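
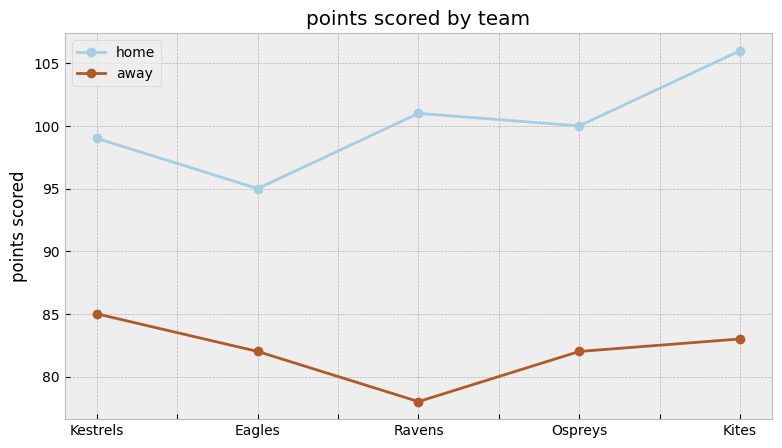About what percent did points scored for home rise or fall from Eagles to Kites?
Eagles ≈ 95, Kites ≈ 105; (105 − 95) / 95 ≈ +10.5%.

≈ +10.5%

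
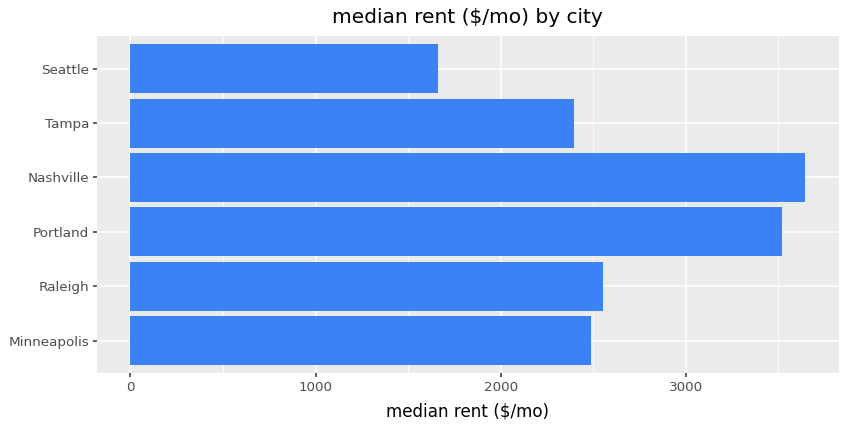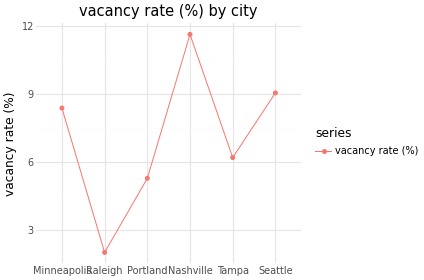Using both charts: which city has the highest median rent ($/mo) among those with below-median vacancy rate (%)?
Chart 2 median vacancy rate (%) ≈ 8; below-median cities: Raleigh, Portland, Tampa. Among those, Portland has the highest median rent ($/mo) (≈ 3500).

Portland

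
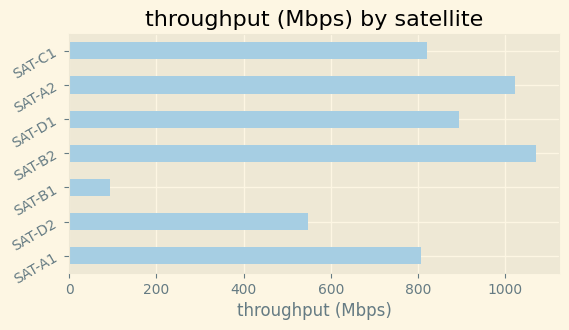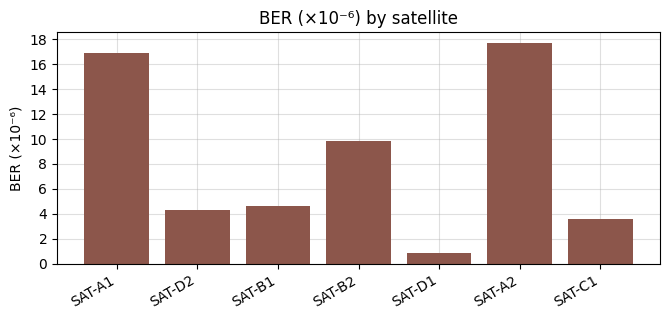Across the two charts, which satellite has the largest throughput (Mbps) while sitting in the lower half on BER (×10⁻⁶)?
SAT-D1

Chart 2 median BER (×10⁻⁶) ≈ 4; below-median satellites: SAT-D2, SAT-D1, SAT-C1. Among those, SAT-D1 has the highest throughput (Mbps) (≈ 900).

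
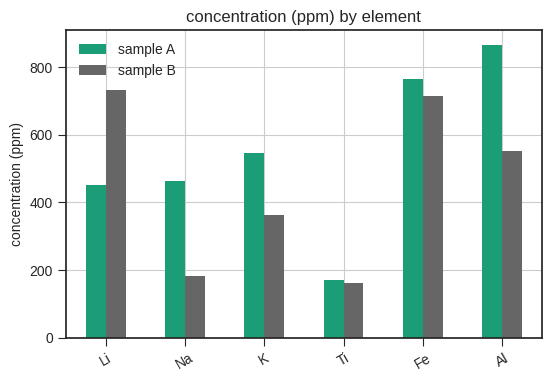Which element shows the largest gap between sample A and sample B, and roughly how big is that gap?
Al, ≈ 300 ppm

Al: sample A ≈ 900, sample B ≈ 600 → gap ≈ 300. Next-largest (Li) is only ≈ 200.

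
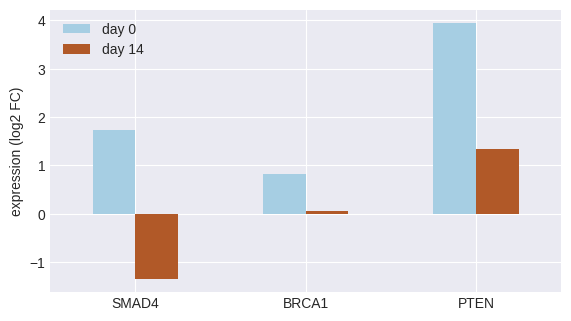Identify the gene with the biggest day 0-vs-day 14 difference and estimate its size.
SMAD4: day 0 ≈ 1.5, day 14 ≈ -1.5 → gap ≈ 3.0. Next-largest (PTEN) is only ≈ 2.5.

SMAD4, ≈ 3.0 log2 FC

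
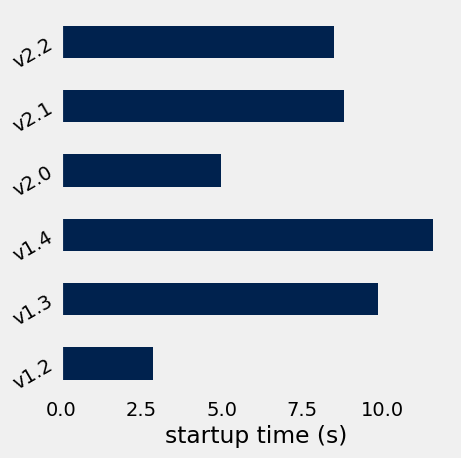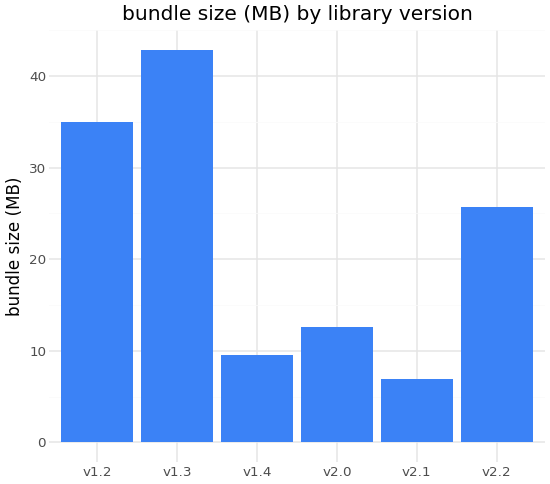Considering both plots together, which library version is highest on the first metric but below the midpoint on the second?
v1.4

Chart 2 median bundle size (MB) ≈ 20; below-median library versions: v1.4, v2.0, v2.1. Among those, v1.4 has the highest startup time (s) (≈ 12).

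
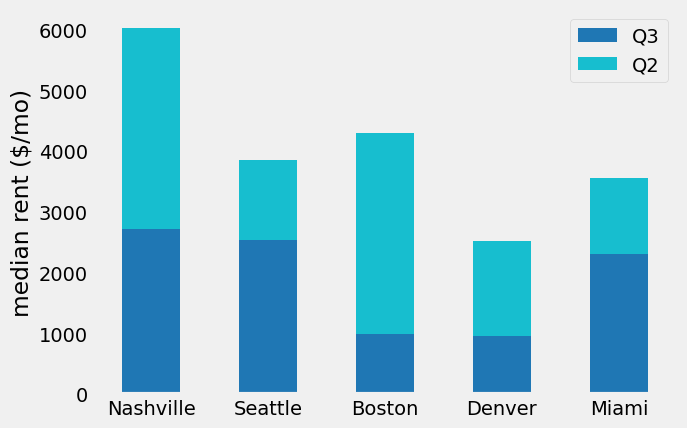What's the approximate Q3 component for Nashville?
≈ 3000

Q3 top ≈ 3000, bottom ≈ 0; segment ≈ 3000.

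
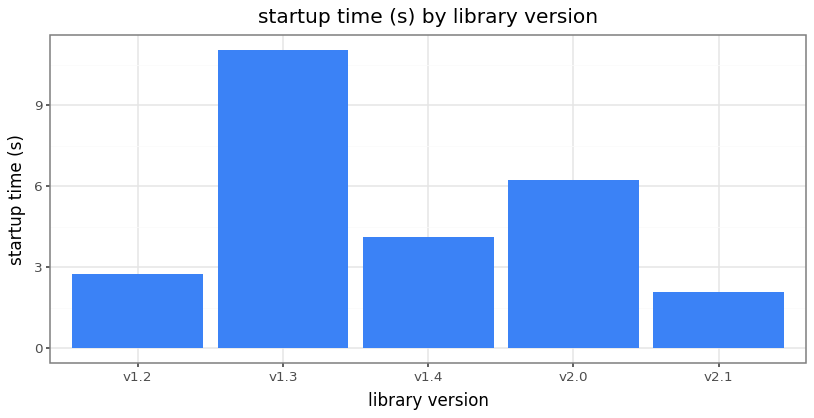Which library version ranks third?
Top 4: v1.3 ≈ 11, v2.0 ≈ 6, v1.4 ≈ 4, v1.2 ≈ 3.

v1.4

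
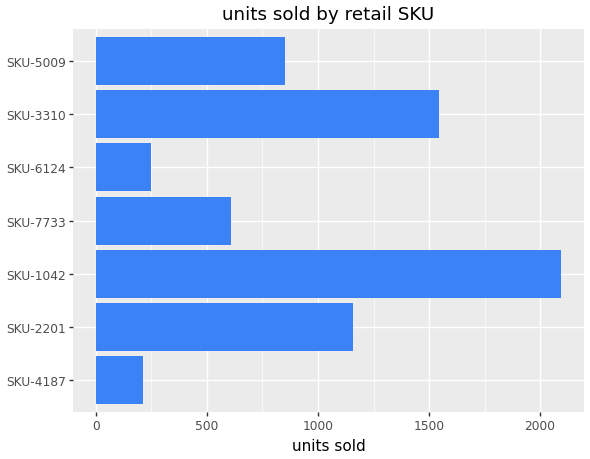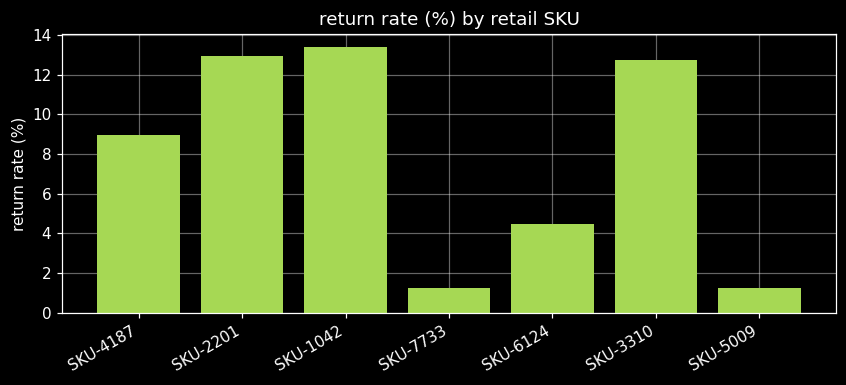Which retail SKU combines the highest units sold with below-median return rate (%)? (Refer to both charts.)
SKU-5009

Chart 2 median return rate (%) ≈ 8; below-median retail SKUs: SKU-7733, SKU-6124, SKU-5009. Among those, SKU-5009 has the highest units sold (≈ 800).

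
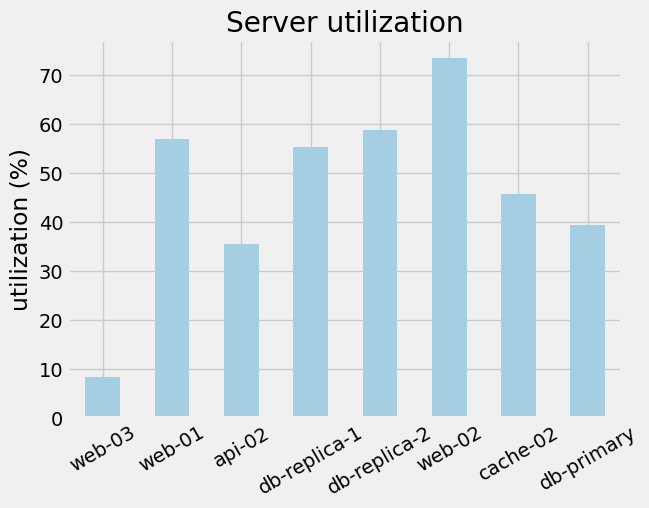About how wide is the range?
≈ 60

Max web-02 ≈ 70, min web-03 ≈ 10; range ≈ 60.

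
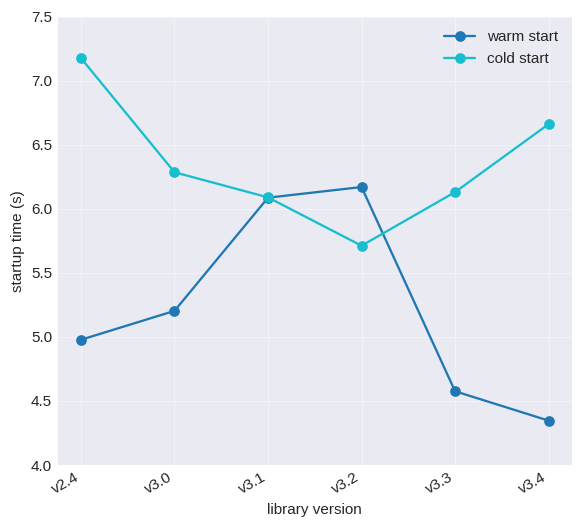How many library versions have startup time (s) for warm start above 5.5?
2

Above 5.5: v3.1, v3.2.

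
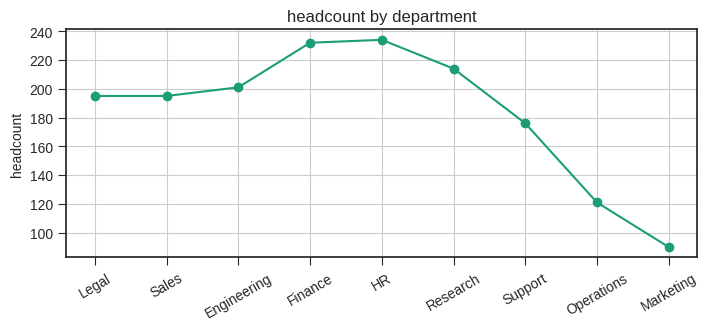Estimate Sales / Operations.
Sales ≈ 200, Operations ≈ 120; 200/120 ≈ 1.67.

≈ 1.67×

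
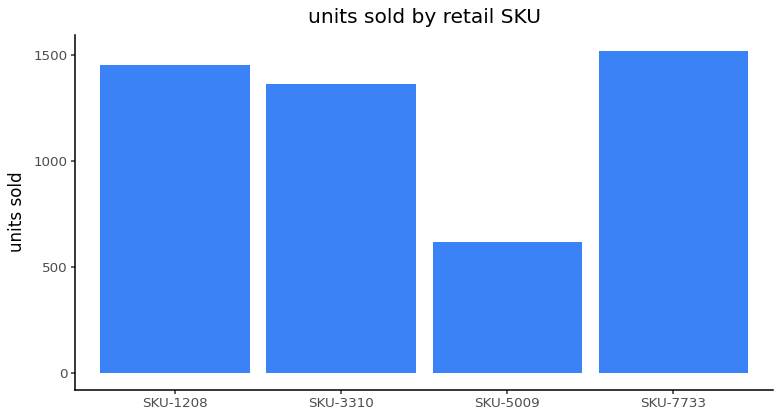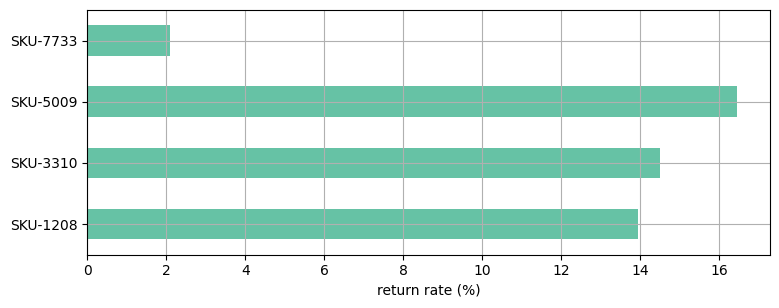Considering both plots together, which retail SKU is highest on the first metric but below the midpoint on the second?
SKU-7733

Chart 2 median return rate (%) ≈ 14; below-median retail SKUs: SKU-1208, SKU-7733. Among those, SKU-7733 has the highest units sold (≈ 1600).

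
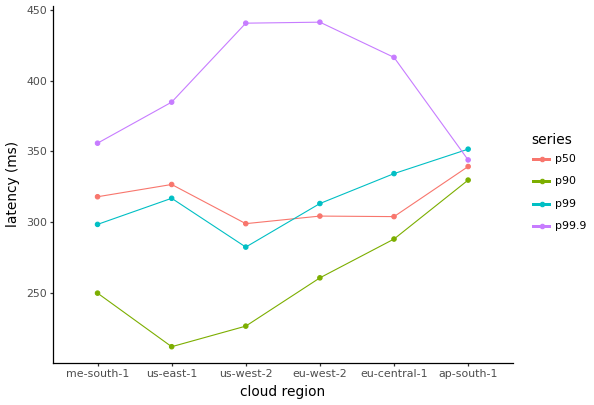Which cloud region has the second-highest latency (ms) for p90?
eu-central-1

Top 3 for p90: ap-south-1 ≈ 320, eu-central-1 ≈ 280, eu-west-2 ≈ 260.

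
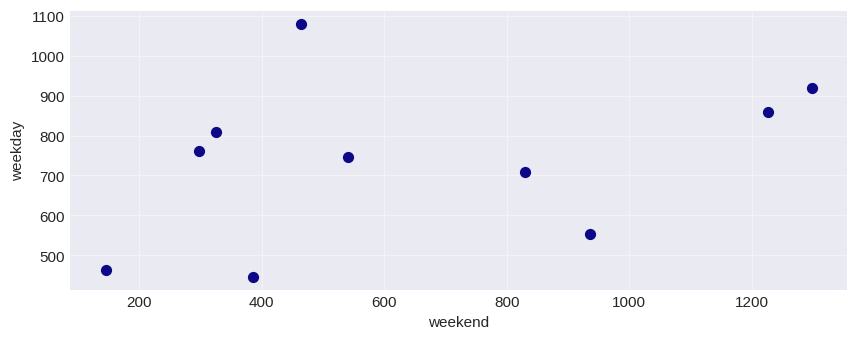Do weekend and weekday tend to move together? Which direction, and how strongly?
positive, weak

Points are positively correlated; weak (|r| ≈ 0.3).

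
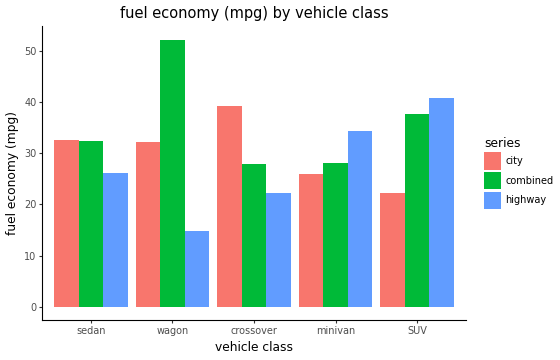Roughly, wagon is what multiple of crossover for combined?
wagon ≈ 50, crossover ≈ 30; 50/30 ≈ 1.67.

≈ 1.67×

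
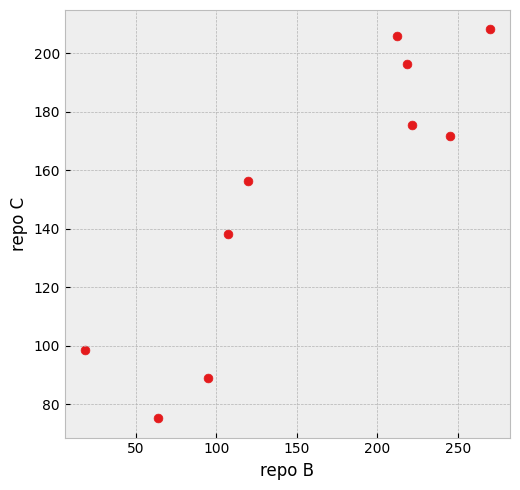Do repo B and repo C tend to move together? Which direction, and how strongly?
Points are positively correlated; strong (|r| ≈ 0.9).

positive, strong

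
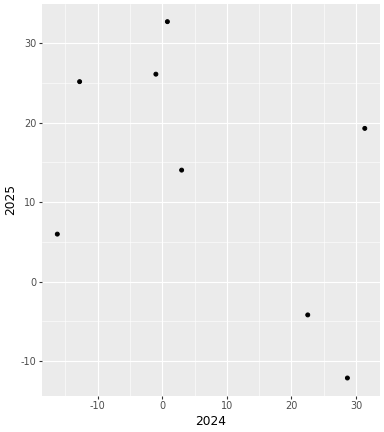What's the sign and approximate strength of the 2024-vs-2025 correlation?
Points are negatively correlated; moderate (|r| ≈ 0.5).

negative, moderate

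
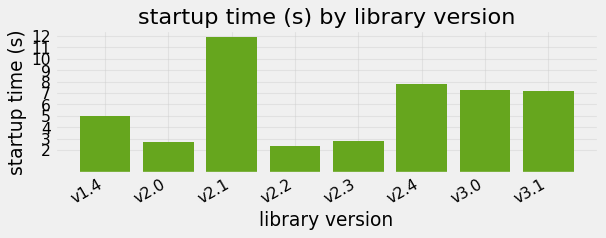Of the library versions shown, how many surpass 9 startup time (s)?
Above 9: v2.1.

1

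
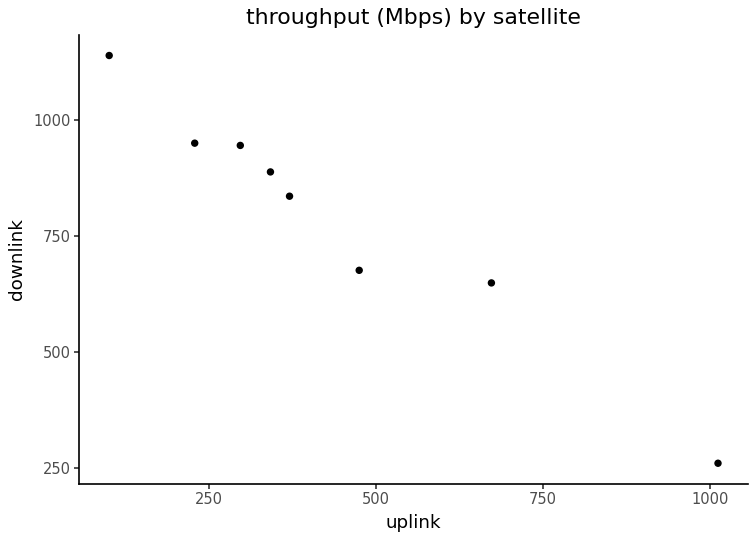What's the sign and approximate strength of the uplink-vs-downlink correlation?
Points are negatively correlated; strong (|r| ≈ 1.0).

negative, strong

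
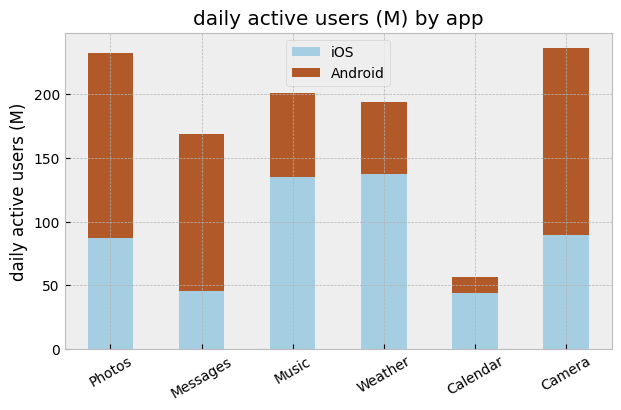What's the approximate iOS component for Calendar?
≈ 40

iOS top ≈ 40, bottom ≈ 0; segment ≈ 40.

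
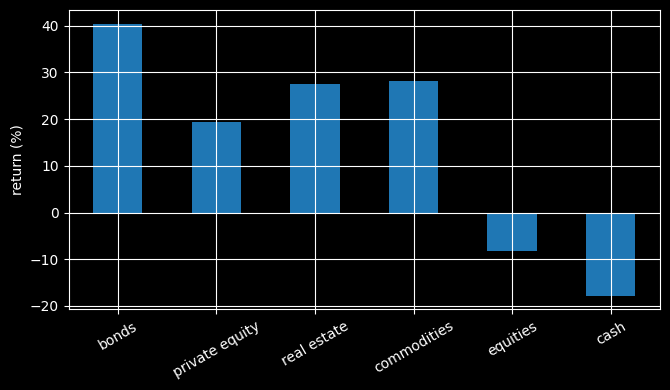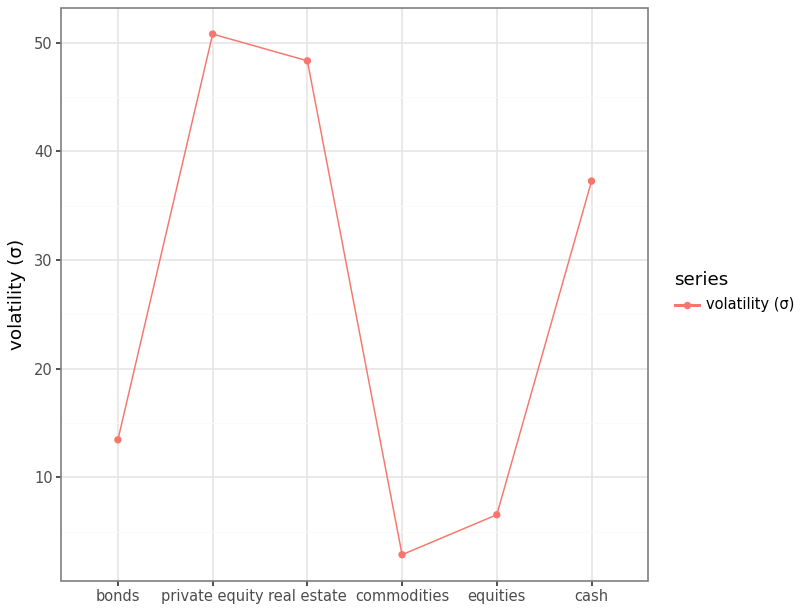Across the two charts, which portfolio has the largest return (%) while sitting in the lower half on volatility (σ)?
bonds

Chart 2 median volatility (σ) ≈ 25; below-median portfolios: bonds, commodities, equities. Among those, bonds has the highest return (%) (≈ 40).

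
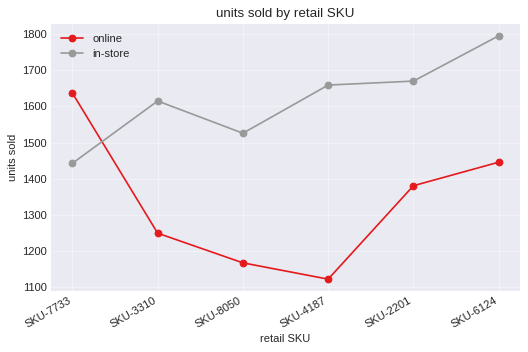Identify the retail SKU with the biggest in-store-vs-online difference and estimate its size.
SKU-4187: in-store ≈ 1700, online ≈ 1100 → gap ≈ 600. Next-largest (SKU-3310) is only ≈ 400.

SKU-4187, ≈ 600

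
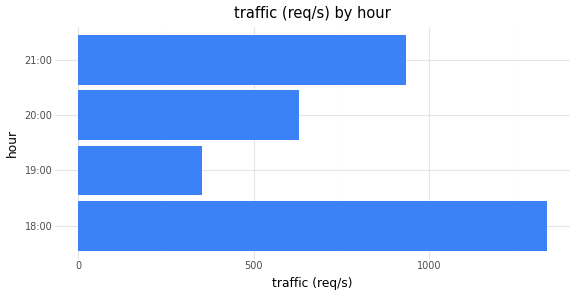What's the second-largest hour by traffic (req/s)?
21:00

Top 3: 18:00 ≈ 1400, 21:00 ≈ 1000, 20:00 ≈ 600.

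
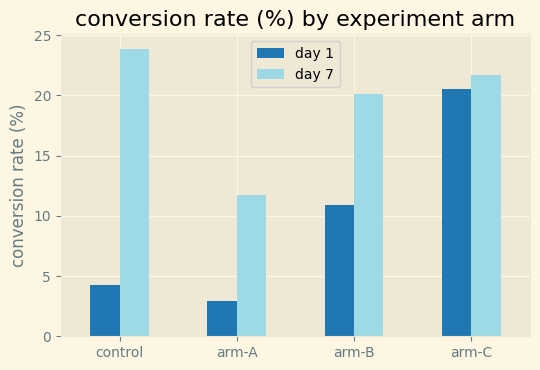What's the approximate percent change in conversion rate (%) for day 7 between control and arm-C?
≈ -8.3%

control ≈ 24, arm-C ≈ 22; (22 − 24) / 24 ≈ -8.3%.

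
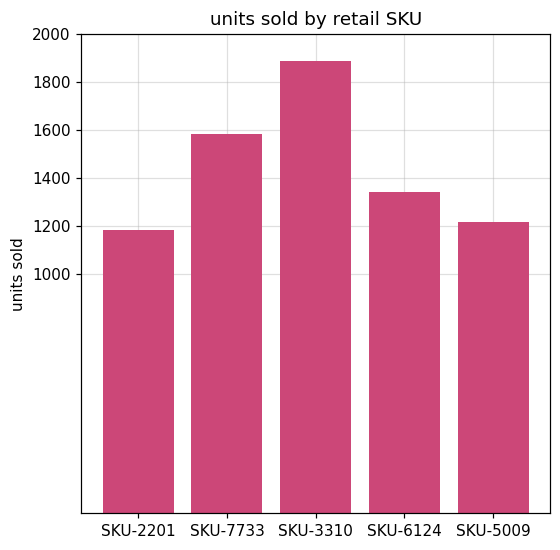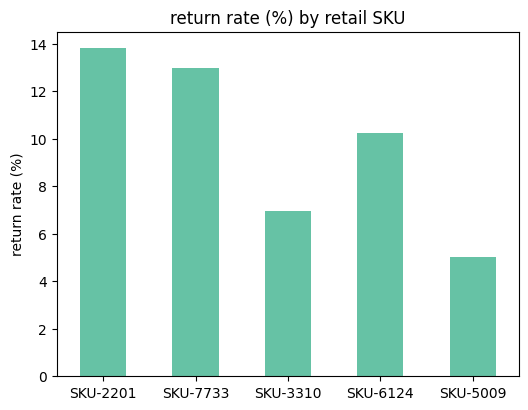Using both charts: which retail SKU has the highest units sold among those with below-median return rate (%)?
Chart 2 median return rate (%) ≈ 10; below-median retail SKUs: SKU-3310, SKU-5009. Among those, SKU-3310 has the highest units sold (≈ 1800).

SKU-3310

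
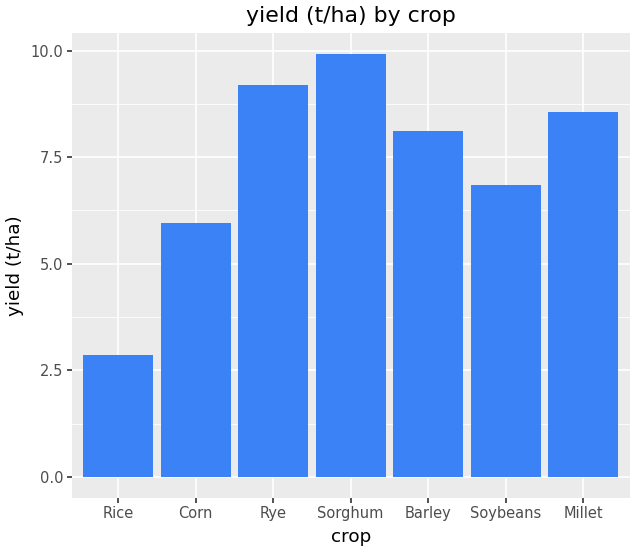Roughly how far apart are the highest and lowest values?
Max Sorghum ≈ 10, min Rice ≈ 3; range ≈ 7.

≈ 7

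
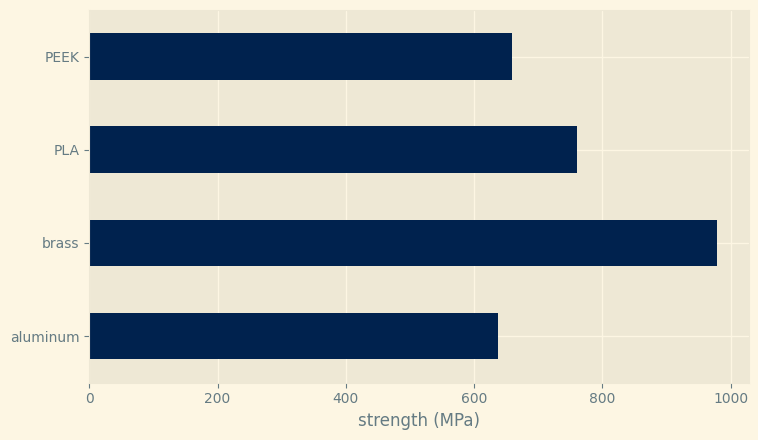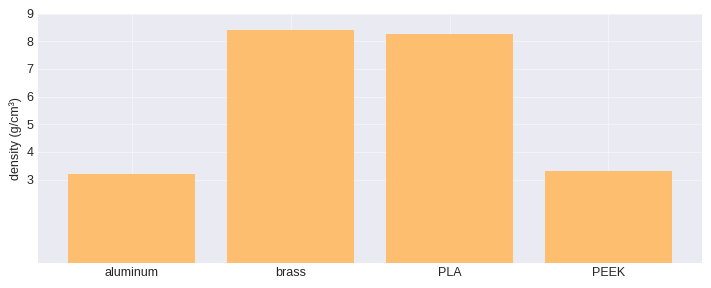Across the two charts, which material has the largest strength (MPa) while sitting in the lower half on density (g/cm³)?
Chart 2 median density (g/cm³) ≈ 6; below-median materials: aluminum, PEEK. Among those, PEEK has the highest strength (MPa) (≈ 700).

PEEK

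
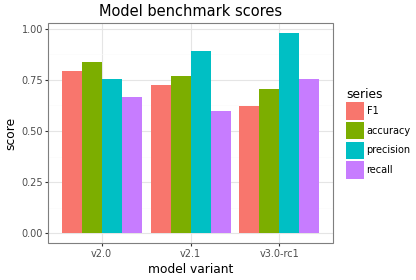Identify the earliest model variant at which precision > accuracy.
v2.1

v2.0: precision ≈ 0.8 vs accuracy ≈ 0.8 (not yet); v2.1: precision ≈ 0.9 vs accuracy ≈ 0.8 (first crossover).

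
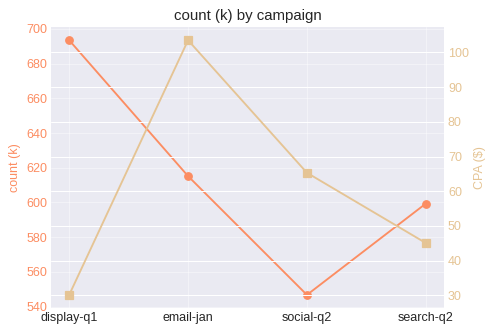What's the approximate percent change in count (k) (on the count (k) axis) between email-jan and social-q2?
email-jan ≈ 620, social-q2 ≈ 540; (540 − 620) / 620 ≈ -12.9%.

≈ -12.9%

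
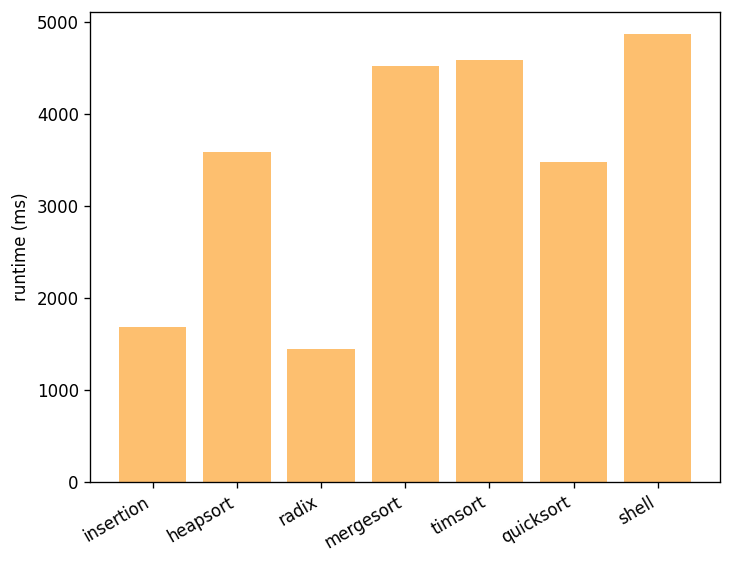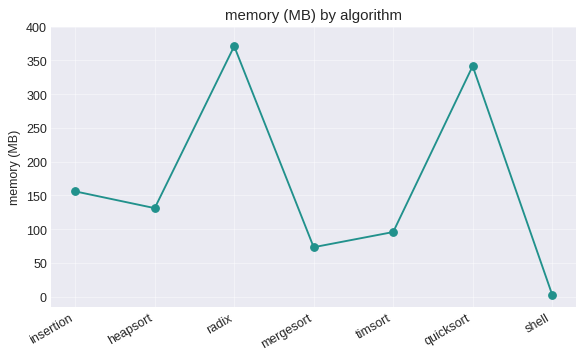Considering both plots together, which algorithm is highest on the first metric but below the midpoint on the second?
Chart 2 median memory (MB) ≈ 150; below-median algorithms: mergesort, timsort, shell. Among those, shell has the highest runtime (ms) (≈ 5000).

shell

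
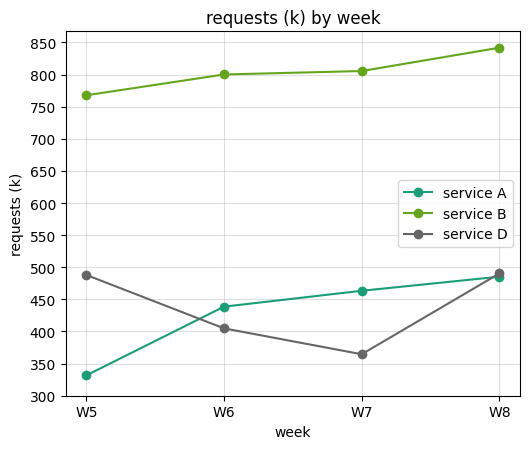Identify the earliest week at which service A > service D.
W5: service A ≈ 350 vs service D ≈ 500 (not yet); W6: service A ≈ 450 vs service D ≈ 400 (first crossover).

W6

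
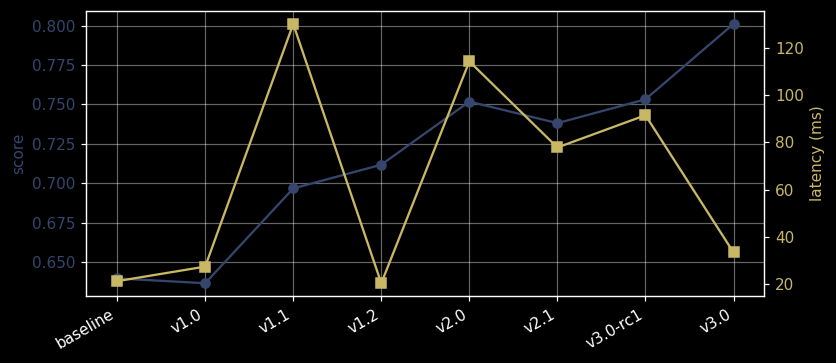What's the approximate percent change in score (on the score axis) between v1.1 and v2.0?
v1.1 ≈ 0.70, v2.0 ≈ 0.76; (0.76 − 0.70) / 0.70 ≈ +8.6%.

≈ +8.6%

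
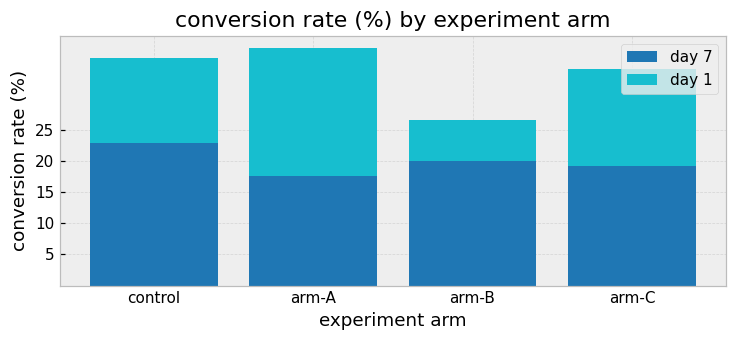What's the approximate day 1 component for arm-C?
day 1 top ≈ 35, bottom ≈ 20; segment ≈ 15.

≈ 15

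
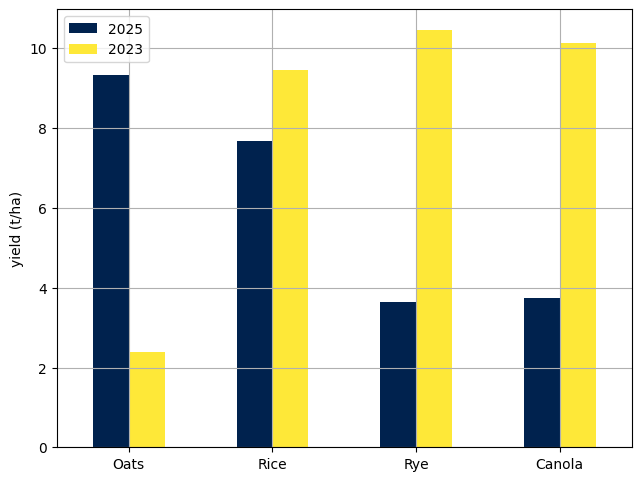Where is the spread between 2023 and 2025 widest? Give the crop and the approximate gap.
Oats, ≈ 7 t/ha

Oats: 2023 ≈ 2, 2025 ≈ 9 → gap ≈ 7. Next-largest (Rye) is only ≈ 6.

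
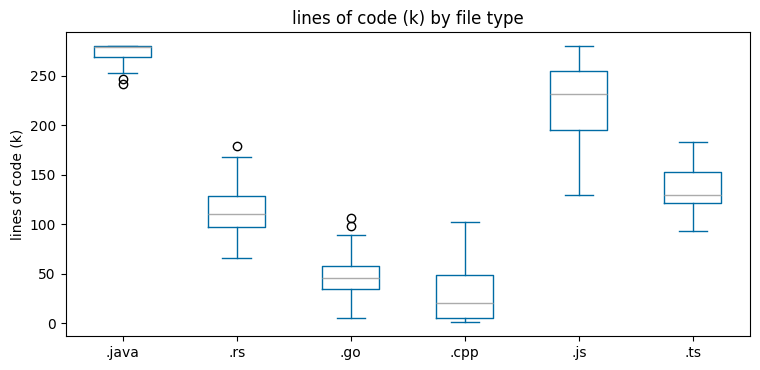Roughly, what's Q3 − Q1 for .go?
Q3 ≈ 50, Q1 ≈ 25; IQR ≈ 25.

≈ 25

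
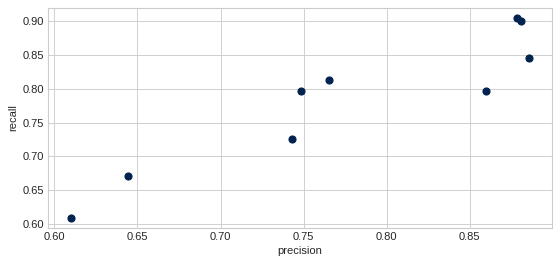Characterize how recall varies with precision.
Points are positively correlated; strong (|r| ≈ 0.9).

positive, strong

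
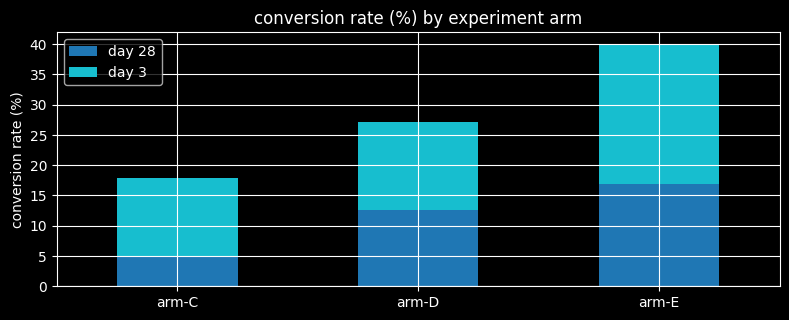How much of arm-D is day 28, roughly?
day 28 top ≈ 15, bottom ≈ 0; segment ≈ 15.

≈ 15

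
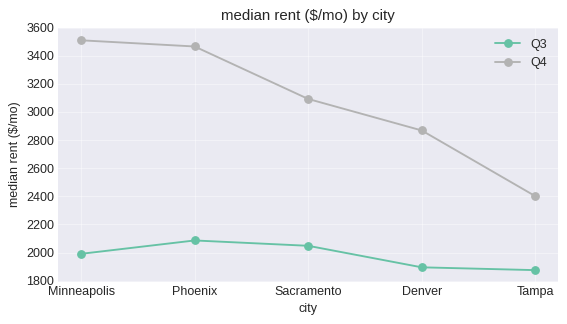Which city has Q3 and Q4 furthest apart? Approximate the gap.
Minneapolis: Q3 ≈ 2000, Q4 ≈ 3600 → gap ≈ 1600. Next-largest (Phoenix) is only ≈ 1400.

Minneapolis, ≈ 1600 $/mo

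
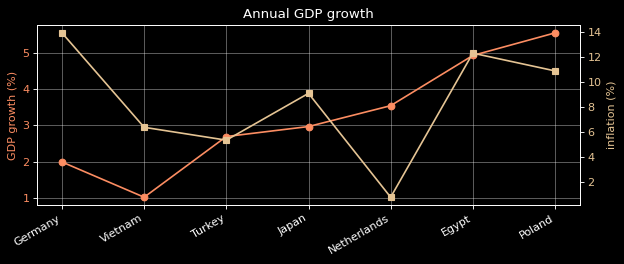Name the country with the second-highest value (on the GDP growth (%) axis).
Top 3 (on the GDP growth (%) axis): Poland ≈ 5.5, Egypt ≈ 5.0, Netherlands ≈ 3.5.

Egypt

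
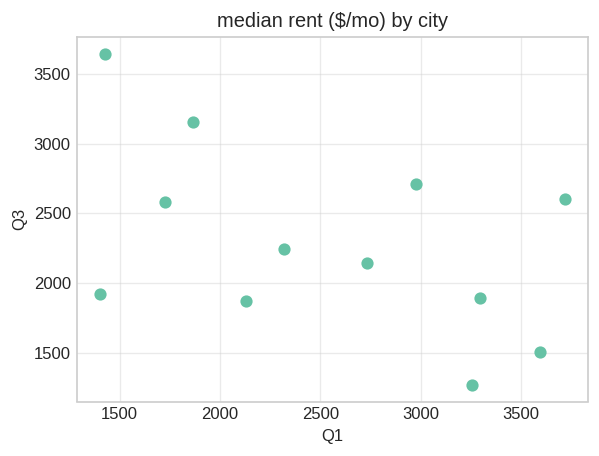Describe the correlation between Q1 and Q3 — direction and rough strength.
Points are negatively correlated; moderate (|r| ≈ 0.5).

negative, moderate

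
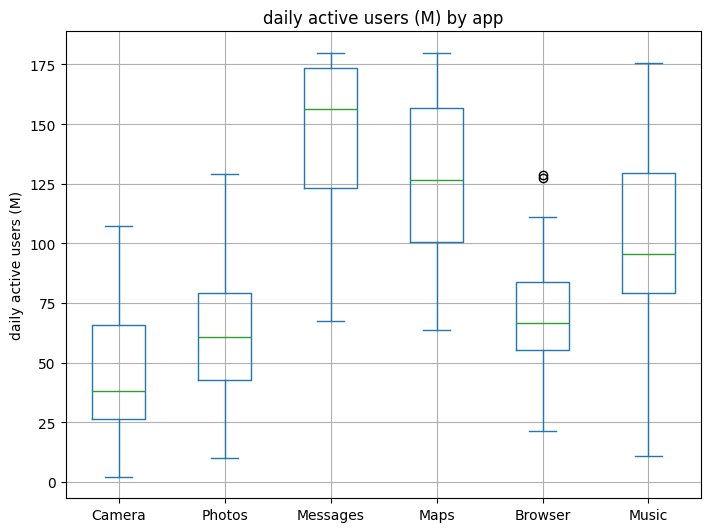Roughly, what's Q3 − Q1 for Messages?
Q3 ≈ 170, Q1 ≈ 120; IQR ≈ 50.

≈ 50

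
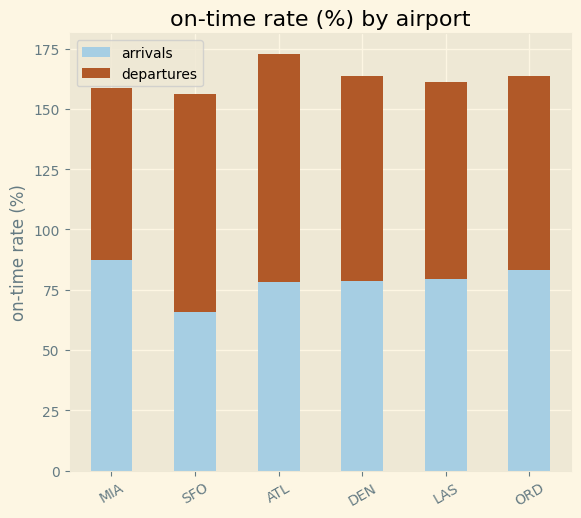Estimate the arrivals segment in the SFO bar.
arrivals top ≈ 60, bottom ≈ 0; segment ≈ 60.

≈ 60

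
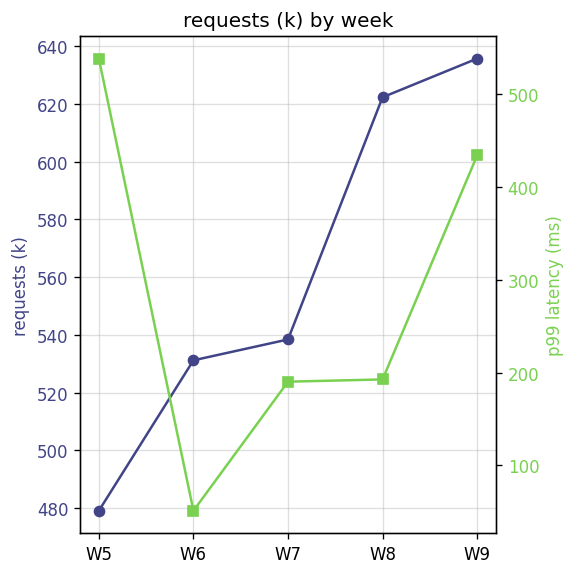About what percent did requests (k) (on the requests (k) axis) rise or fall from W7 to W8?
W7 ≈ 540, W8 ≈ 620; (620 − 540) / 540 ≈ +14.8%.

≈ +14.8%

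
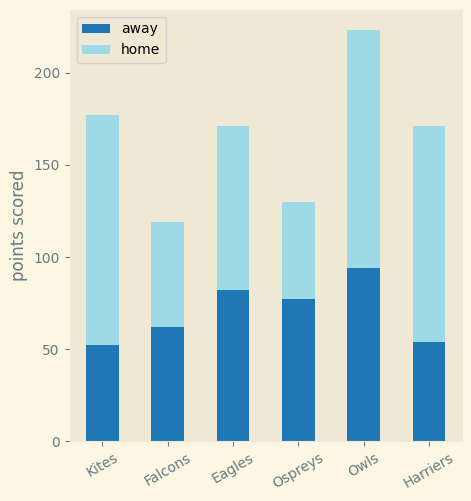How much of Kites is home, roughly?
home top ≈ 180, bottom ≈ 60; segment ≈ 120.

≈ 120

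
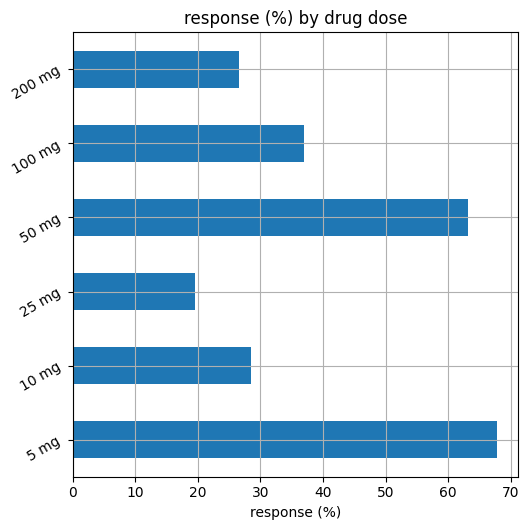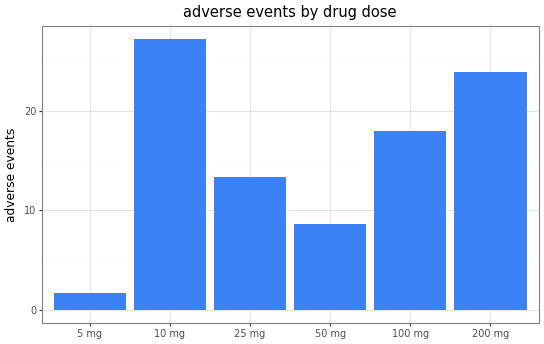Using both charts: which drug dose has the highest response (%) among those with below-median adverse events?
5 mg

Chart 2 median adverse events ≈ 15; below-median drug doses: 5 mg, 25 mg, 50 mg. Among those, 5 mg has the highest response (%) (≈ 70).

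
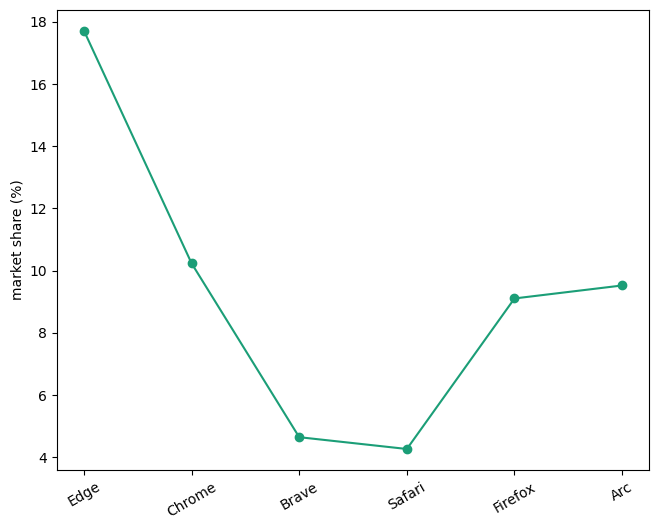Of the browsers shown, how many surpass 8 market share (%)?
Above 8: Edge, Chrome, Firefox, Arc.

4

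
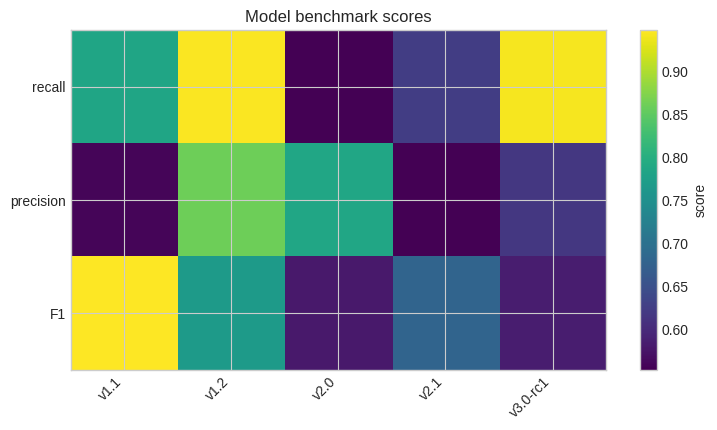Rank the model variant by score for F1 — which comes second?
Top 3 for F1: v1.1 ≈ 0.95, v1.2 ≈ 0.75, v2.1 ≈ 0.70.

v1.2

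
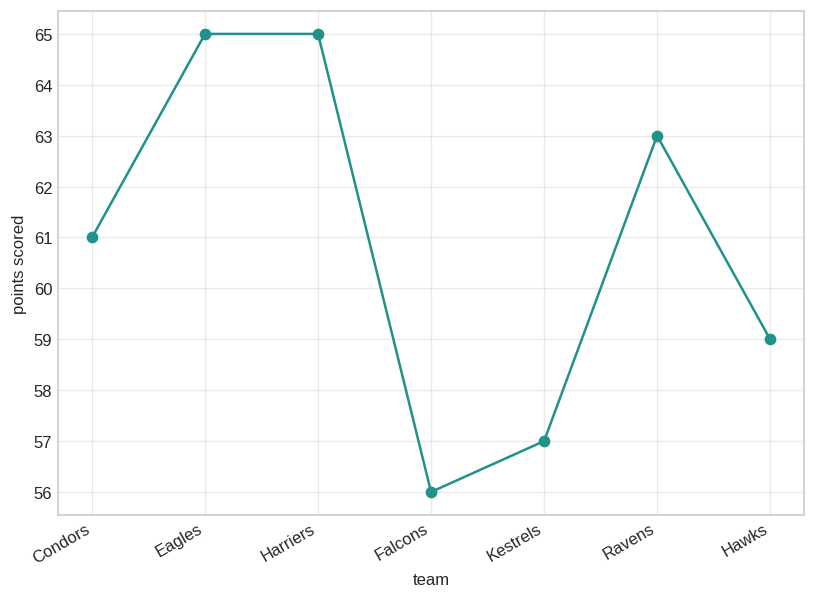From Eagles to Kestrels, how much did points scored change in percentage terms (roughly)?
≈ -12.3%

Eagles ≈ 65, Kestrels ≈ 57; (57 − 65) / 65 ≈ -12.3%.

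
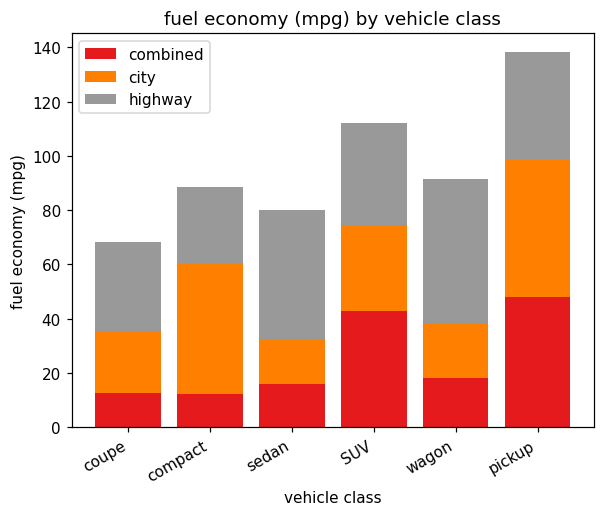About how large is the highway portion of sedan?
highway top ≈ 80, bottom ≈ 40; segment ≈ 40.

≈ 40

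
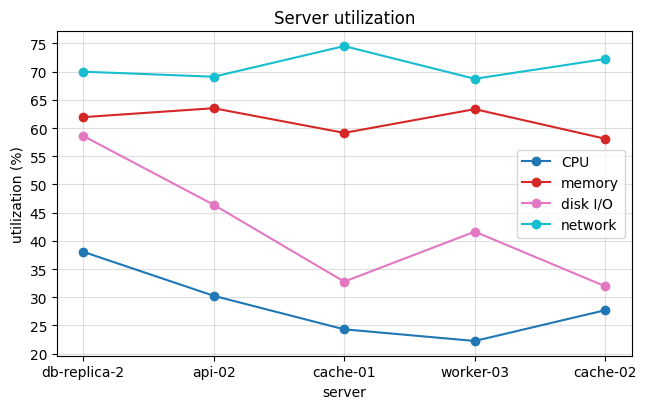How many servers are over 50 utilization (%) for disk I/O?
Above 50: db-replica-2.

1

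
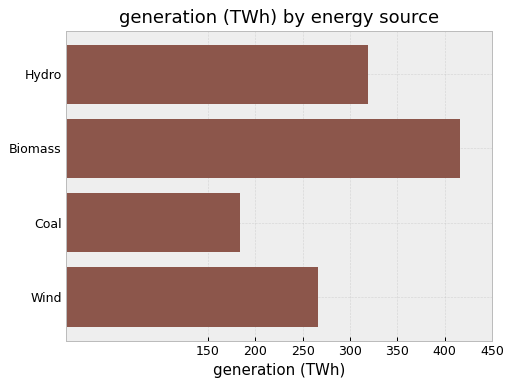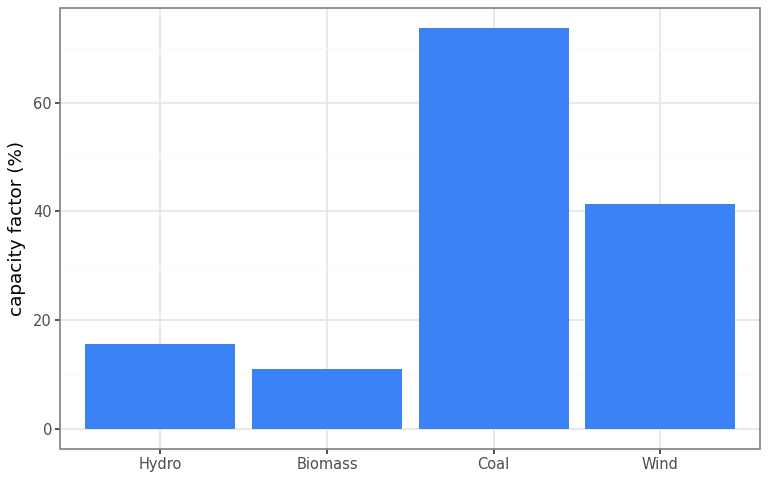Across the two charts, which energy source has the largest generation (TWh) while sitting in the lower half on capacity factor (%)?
Chart 2 median capacity factor (%) ≈ 30; below-median energy sources: Hydro, Biomass. Among those, Biomass has the highest generation (TWh) (≈ 400).

Biomass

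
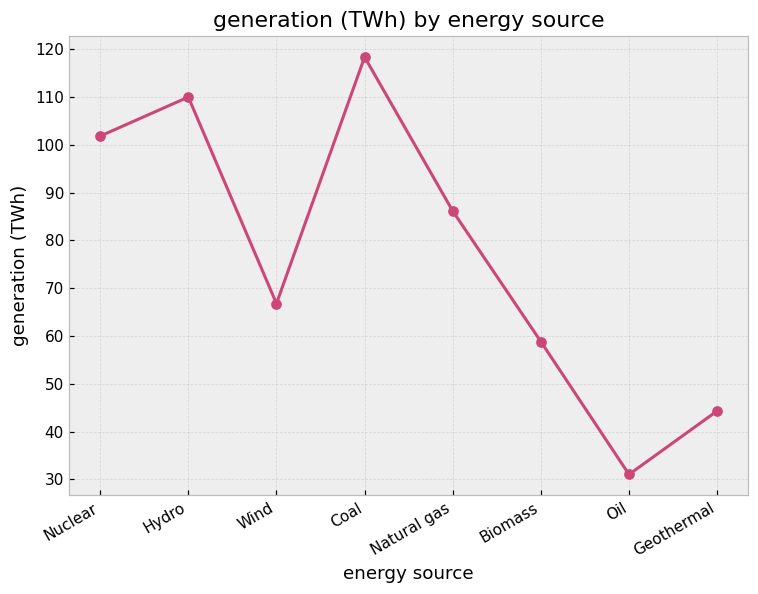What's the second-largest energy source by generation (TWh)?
Top 3: Coal ≈ 120, Hydro ≈ 110, Nuclear ≈ 100.

Hydro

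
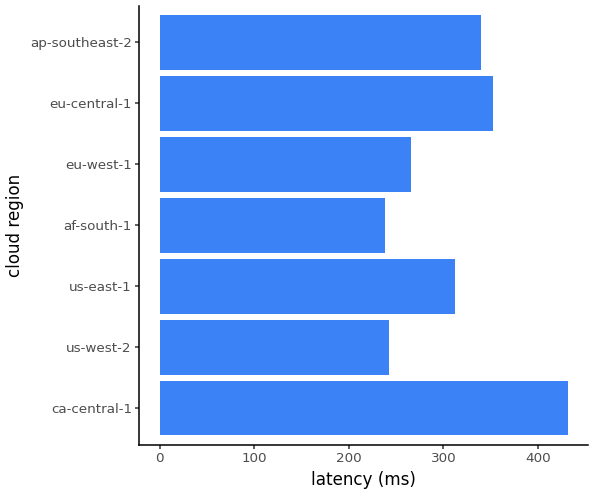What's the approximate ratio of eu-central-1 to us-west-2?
≈ 1.4×

eu-central-1 ≈ 350, us-west-2 ≈ 250; 350/250 ≈ 1.4.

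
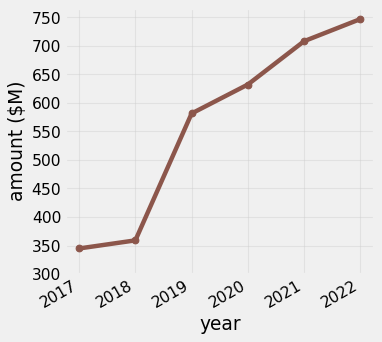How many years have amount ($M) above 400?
4

Above 400: 2019, 2020, 2021, 2022.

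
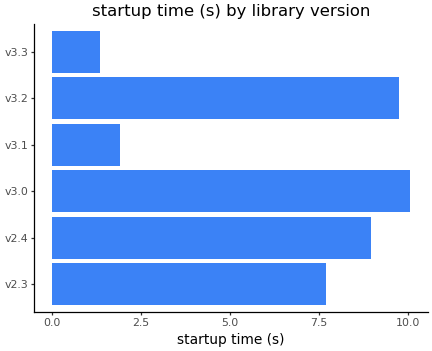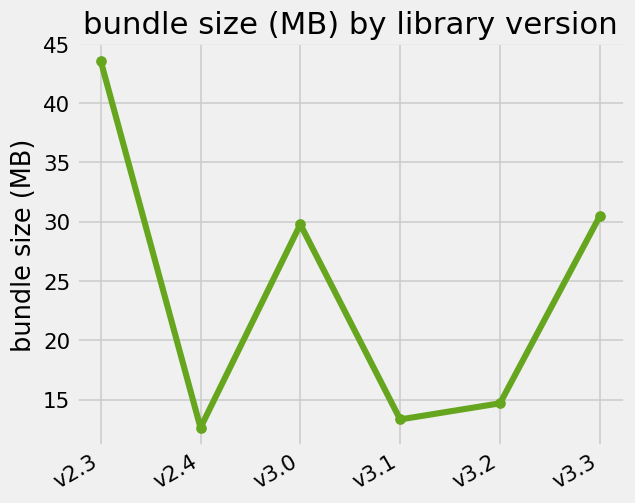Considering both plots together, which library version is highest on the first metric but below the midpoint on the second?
Chart 2 median bundle size (MB) ≈ 20; below-median library versions: v2.4, v3.1, v3.2. Among those, v3.2 has the highest startup time (s) (≈ 10).

v3.2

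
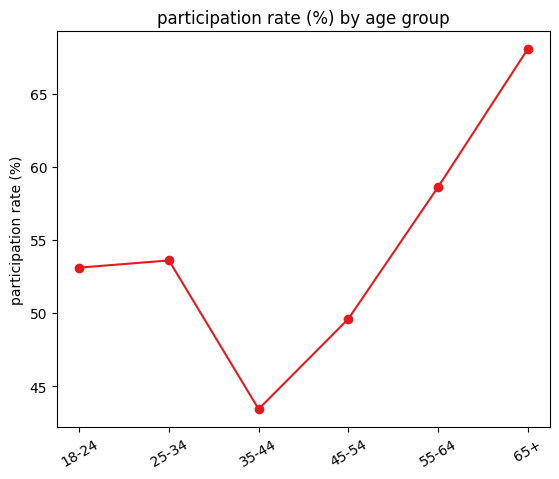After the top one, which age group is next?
55-64

Top 3: 65+ ≈ 70, 55-64 ≈ 60, 25-34 ≈ 55.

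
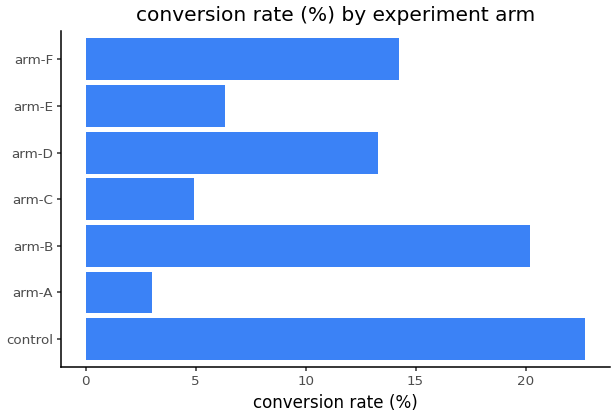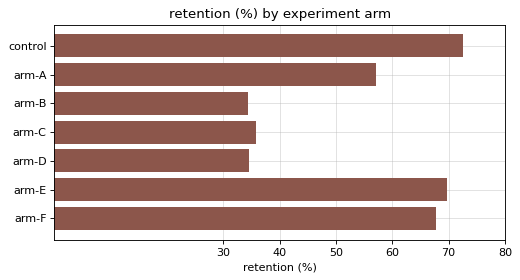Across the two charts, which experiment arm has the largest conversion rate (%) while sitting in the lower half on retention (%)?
arm-B

Chart 2 median retention (%) ≈ 60; below-median experiment arms: arm-B, arm-C, arm-D. Among those, arm-B has the highest conversion rate (%) (≈ 20).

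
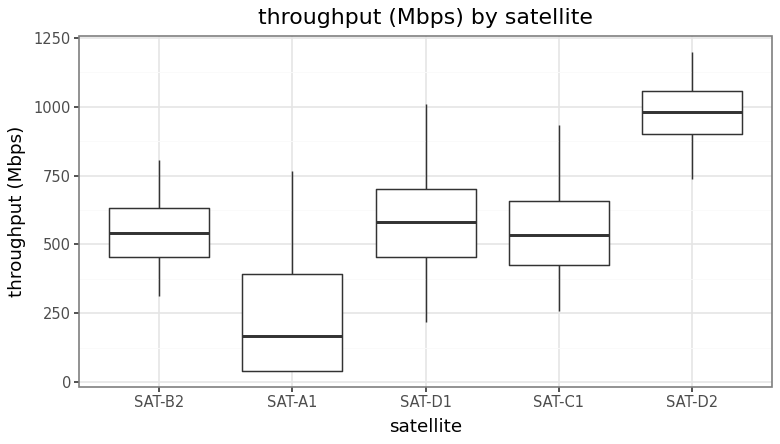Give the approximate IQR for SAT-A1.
≈ 400

Q3 ≈ 400, Q1 ≈ 0; IQR ≈ 400.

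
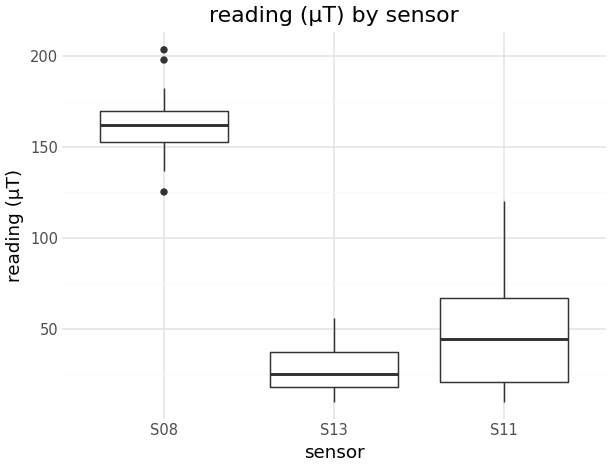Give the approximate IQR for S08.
≈ 20

Q3 ≈ 180, Q1 ≈ 160; IQR ≈ 20.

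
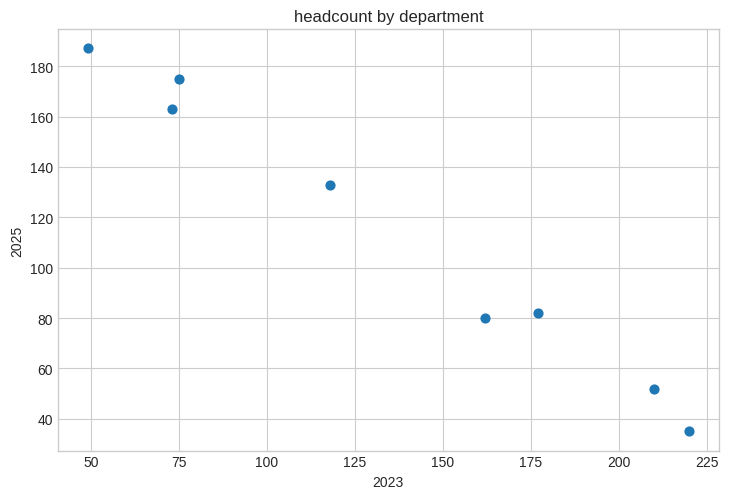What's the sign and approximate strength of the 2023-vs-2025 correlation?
negative, strong

Points are negatively correlated; strong (|r| ≈ 1.0).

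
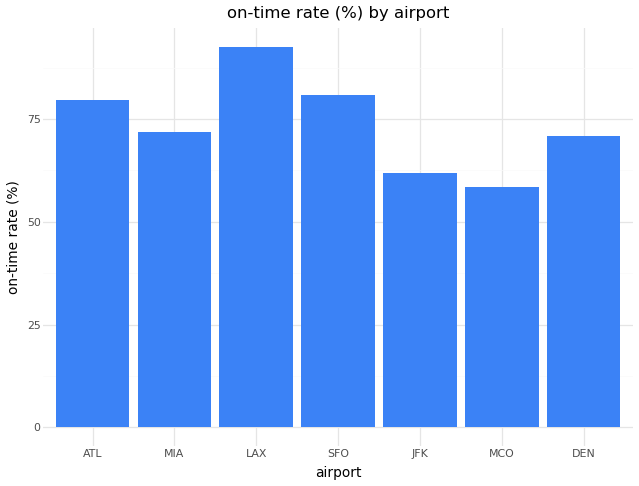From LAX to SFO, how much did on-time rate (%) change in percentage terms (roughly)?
≈ -11.1%

LAX ≈ 90, SFO ≈ 80; (80 − 90) / 90 ≈ -11.1%.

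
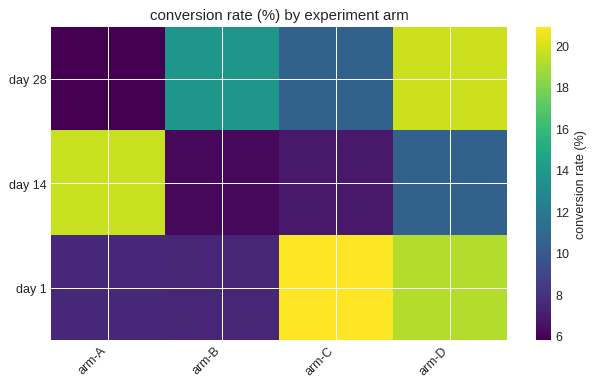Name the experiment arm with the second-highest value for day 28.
arm-B

Top 3 for day 28: arm-D ≈ 20, arm-B ≈ 14, arm-C ≈ 10.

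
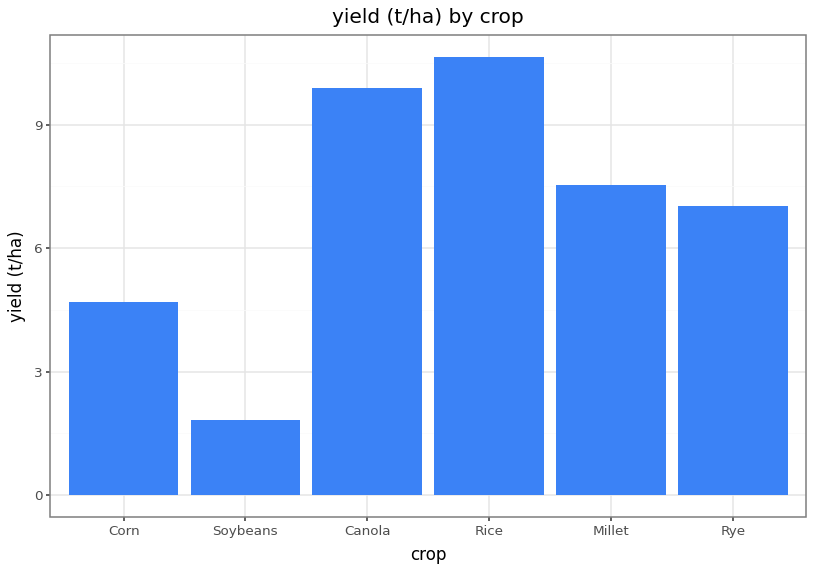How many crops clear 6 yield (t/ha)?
4

Above 6: Canola, Rice, Millet, Rye.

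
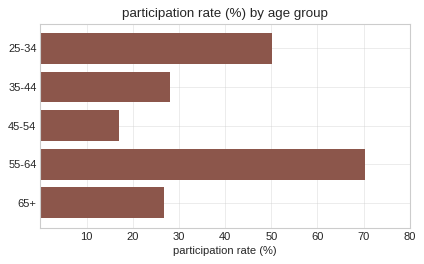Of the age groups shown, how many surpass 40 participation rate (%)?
2

Above 40: 25-34, 55-64.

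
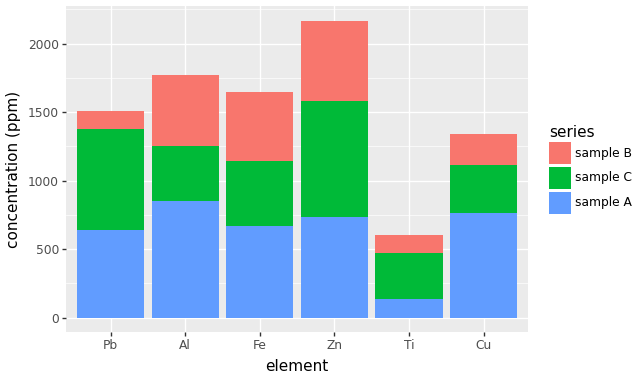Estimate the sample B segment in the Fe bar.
sample B top ≈ 1600, bottom ≈ 1200; segment ≈ 400.

≈ 400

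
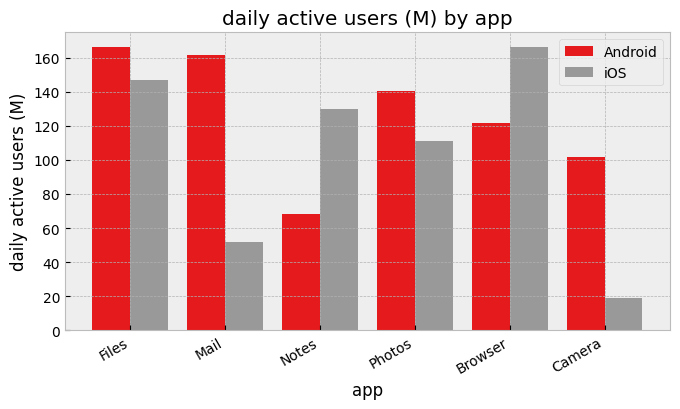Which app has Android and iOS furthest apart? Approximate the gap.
Mail: Android ≈ 160, iOS ≈ 60 → gap ≈ 100. Next-largest (Camera) is only ≈ 80.

Mail, ≈ 100 M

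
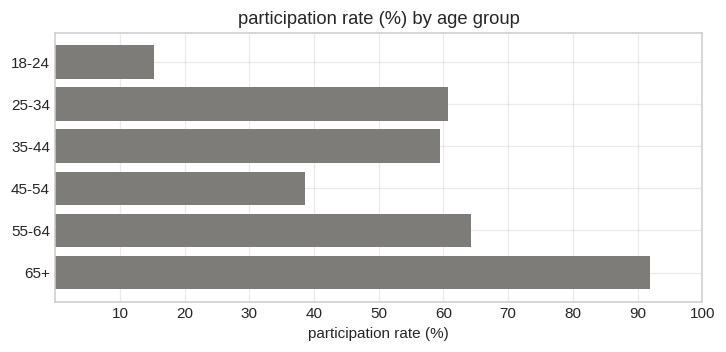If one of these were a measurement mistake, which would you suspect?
18-24 ≈ 20; the rest sit between ≈ 40 and ≈ 90.

18-24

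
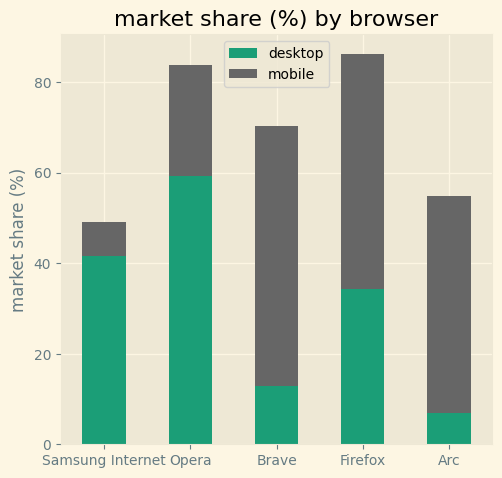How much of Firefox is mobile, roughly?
mobile top ≈ 90, bottom ≈ 30; segment ≈ 60.

≈ 60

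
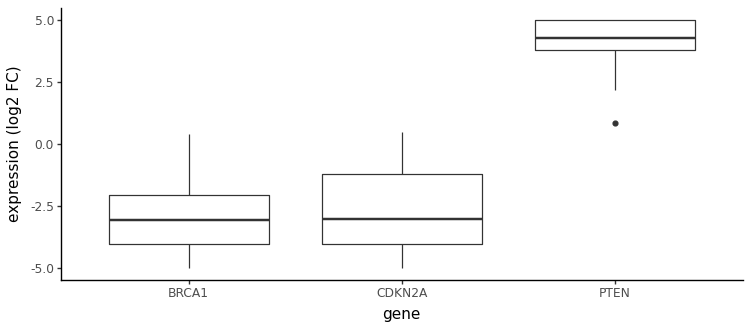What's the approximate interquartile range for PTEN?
Q3 ≈ 5, Q1 ≈ 4; IQR ≈ 1.

≈ 1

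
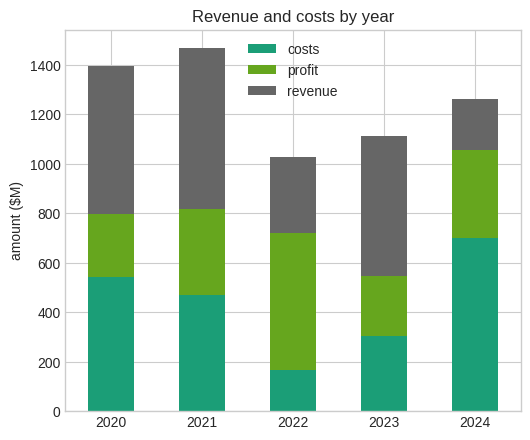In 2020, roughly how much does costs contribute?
≈ 600

costs top ≈ 600, bottom ≈ 0; segment ≈ 600.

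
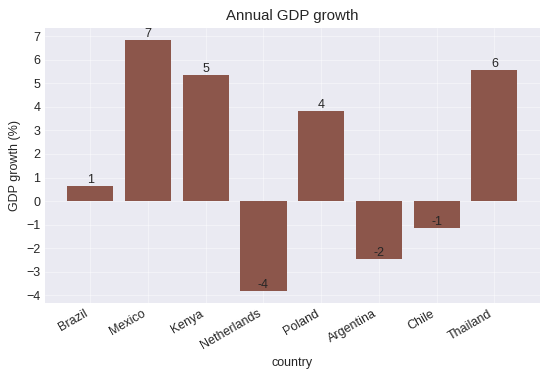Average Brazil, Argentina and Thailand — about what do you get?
≈ 2

(1 + -2 + 6) / 3 ≈ 2.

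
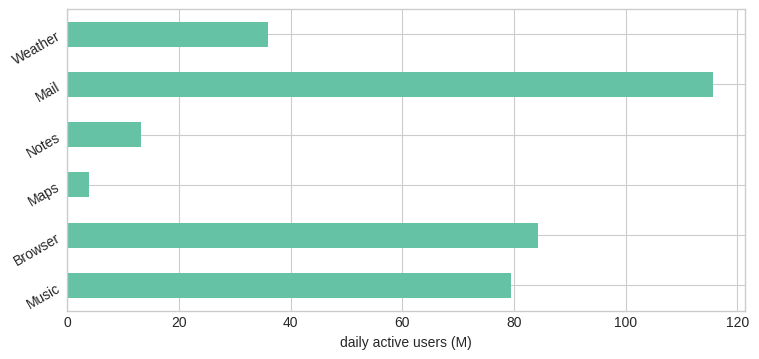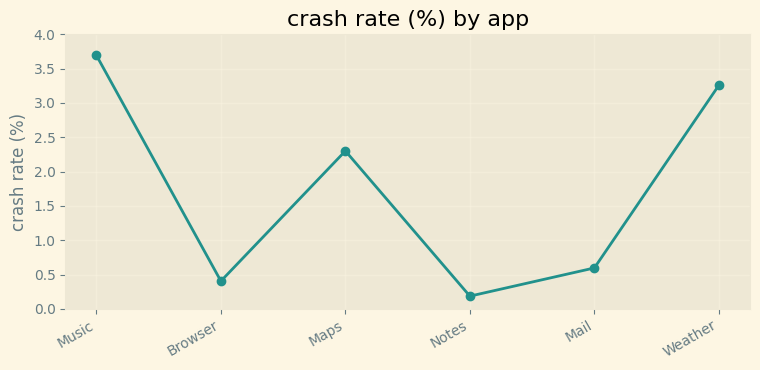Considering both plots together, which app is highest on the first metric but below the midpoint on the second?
Mail

Chart 2 median crash rate (%) ≈ 1.5; below-median apps: Browser, Notes, Mail. Among those, Mail has the highest daily active users (M) (≈ 120).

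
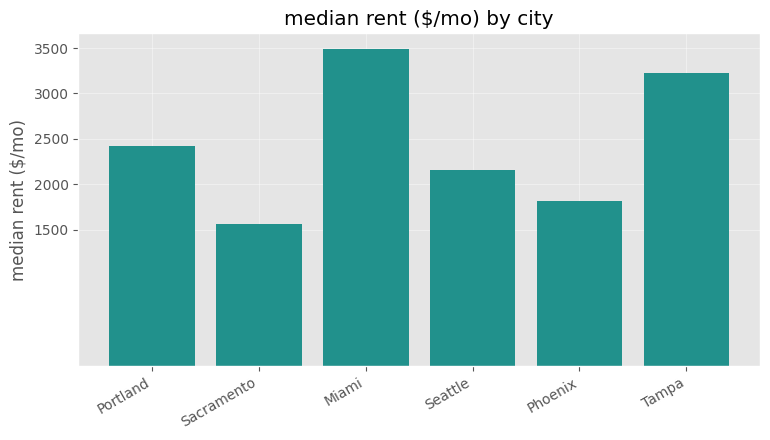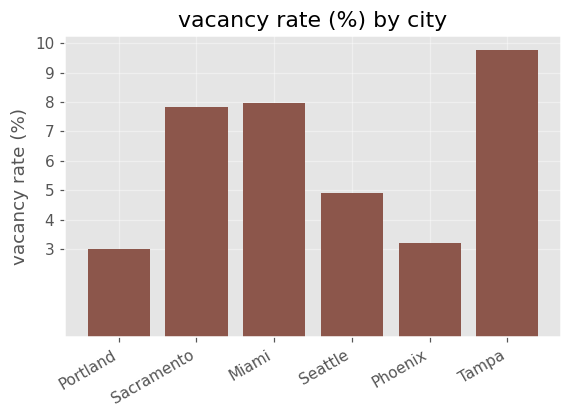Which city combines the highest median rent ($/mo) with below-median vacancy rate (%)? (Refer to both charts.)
Chart 2 median vacancy rate (%) ≈ 6; below-median cities: Portland, Seattle, Phoenix. Among those, Portland has the highest median rent ($/mo) (≈ 2500).

Portland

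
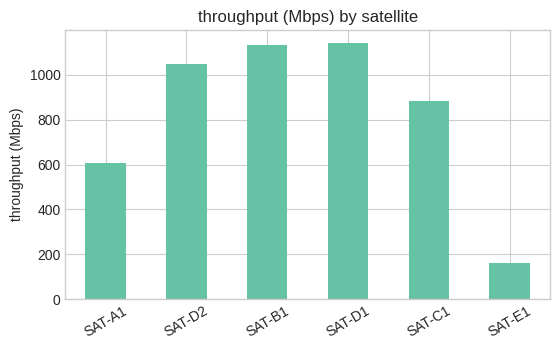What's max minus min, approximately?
Max SAT-D1 ≈ 1100, min SAT-E1 ≈ 200; range ≈ 900.

≈ 900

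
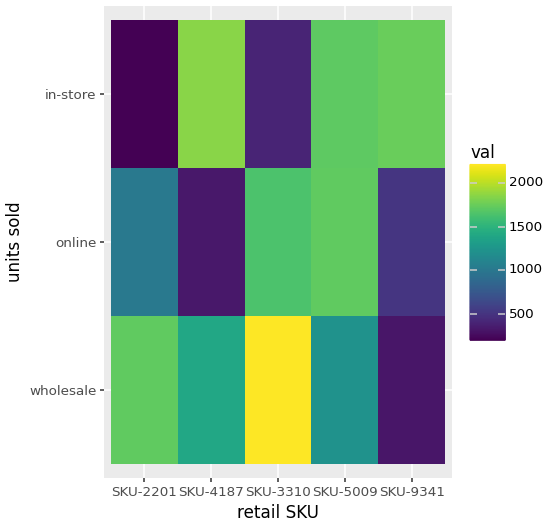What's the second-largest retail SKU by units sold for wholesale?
Top 3 for wholesale: SKU-3310 ≈ 2200, SKU-2201 ≈ 1800, SKU-4187 ≈ 1400.

SKU-2201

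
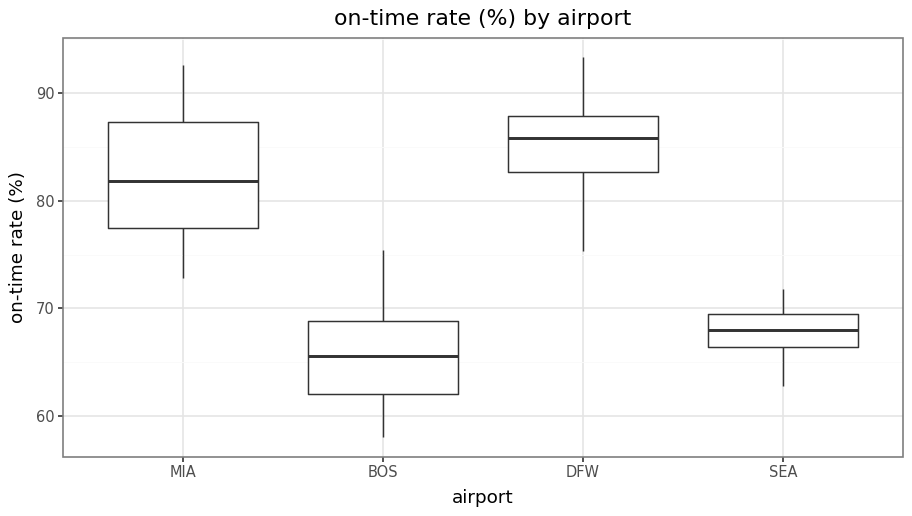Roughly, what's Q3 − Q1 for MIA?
≈ 10

Q3 ≈ 88, Q1 ≈ 78; IQR ≈ 10.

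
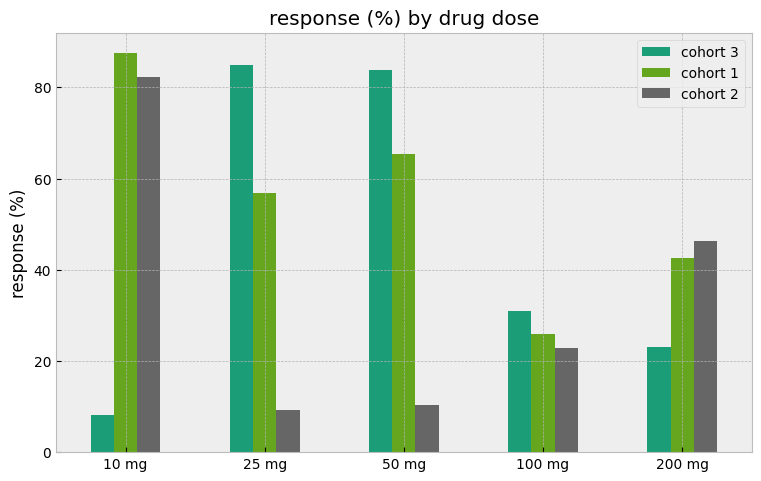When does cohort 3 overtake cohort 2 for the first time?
10 mg: cohort 3 ≈ 10 vs cohort 2 ≈ 80 (not yet); 25 mg: cohort 3 ≈ 80 vs cohort 2 ≈ 10 (first crossover).

25 mg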